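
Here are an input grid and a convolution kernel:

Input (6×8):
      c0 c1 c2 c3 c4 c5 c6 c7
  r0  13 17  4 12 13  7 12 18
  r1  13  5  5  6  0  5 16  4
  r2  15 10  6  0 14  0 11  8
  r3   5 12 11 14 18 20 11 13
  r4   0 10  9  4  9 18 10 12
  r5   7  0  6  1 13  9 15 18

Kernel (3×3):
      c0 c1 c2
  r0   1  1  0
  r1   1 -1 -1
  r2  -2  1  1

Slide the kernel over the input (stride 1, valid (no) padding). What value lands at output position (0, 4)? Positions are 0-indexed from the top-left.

-18

The receptive field on the input at this output position is [13 7 12 / 0 5 16 / 14 0 11]. Elementwise product with the kernel and sum: 13·1 + 7·1 + 0·1 + 5·-1 + 16·-1 + 14·-2 + 0·1 + 11·1.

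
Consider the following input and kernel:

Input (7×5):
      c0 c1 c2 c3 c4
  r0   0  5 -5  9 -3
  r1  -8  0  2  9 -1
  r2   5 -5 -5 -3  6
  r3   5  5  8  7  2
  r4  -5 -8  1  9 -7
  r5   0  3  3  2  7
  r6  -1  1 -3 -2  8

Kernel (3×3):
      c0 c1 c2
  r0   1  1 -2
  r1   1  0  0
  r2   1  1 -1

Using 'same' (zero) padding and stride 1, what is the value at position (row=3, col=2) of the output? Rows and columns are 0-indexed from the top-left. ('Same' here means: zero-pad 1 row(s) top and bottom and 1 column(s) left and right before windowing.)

-15

The receptive field on the zero-padded input at this output position is [-5 -5 -3 / 5 8 7 / -8 1 9]. Elementwise product with the kernel and sum: -5·1 + -5·1 + -3·-2 + 5·1 + -8·1 + 1·1 + 9·-1.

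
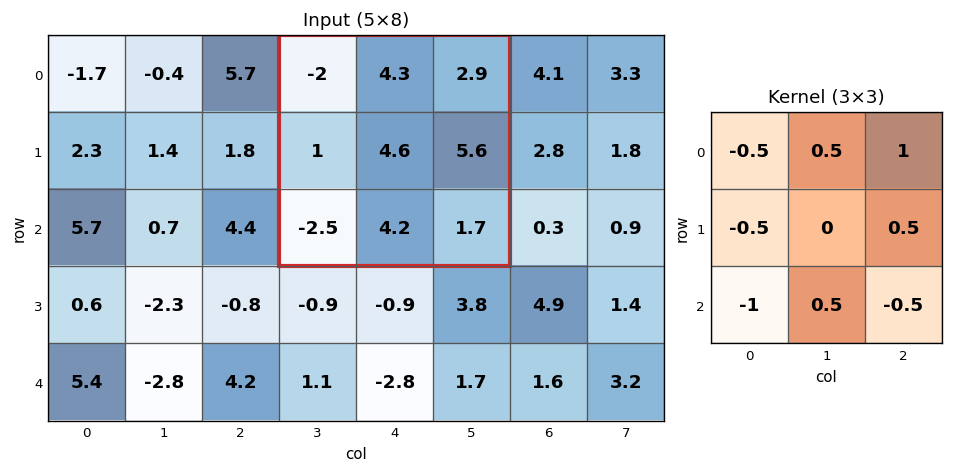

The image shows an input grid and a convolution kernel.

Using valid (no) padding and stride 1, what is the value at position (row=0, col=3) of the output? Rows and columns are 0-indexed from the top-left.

12.1

The receptive field on the input at this output position is [-2 4.3 2.9 / 1 4.6 5.6 / -2.5 4.2 1.7]. Elementwise product with the kernel and sum: -2·-0.5 + 4.3·0.5 + 2.9·1 + 1·-0.5 + 5.6·0.5 + -2.5·-1 + 4.2·0.5 + 1.7·-0.5.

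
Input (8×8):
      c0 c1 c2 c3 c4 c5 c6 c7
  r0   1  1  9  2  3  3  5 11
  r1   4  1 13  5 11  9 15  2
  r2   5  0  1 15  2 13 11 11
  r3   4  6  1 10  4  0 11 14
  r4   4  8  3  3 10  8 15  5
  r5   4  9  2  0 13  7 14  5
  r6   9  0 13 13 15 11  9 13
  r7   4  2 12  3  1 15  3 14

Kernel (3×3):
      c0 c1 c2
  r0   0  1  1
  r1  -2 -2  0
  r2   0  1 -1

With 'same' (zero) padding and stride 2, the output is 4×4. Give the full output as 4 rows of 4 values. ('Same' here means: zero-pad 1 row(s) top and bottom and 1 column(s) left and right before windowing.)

1 -12 -8 -3
-7 7 -10 -34
-3 -9 -16 -12
-3 -15 -50 -32

Output[0,0]: The receptive field on the zero-padded input at this output position is [0 0 0 / 0 1 1 / 0 4 1]. Elementwise product with the kernel and sum: 0·1 + 0·1 + 0·-2 + 1·-2 + 4·1 + 1·-1.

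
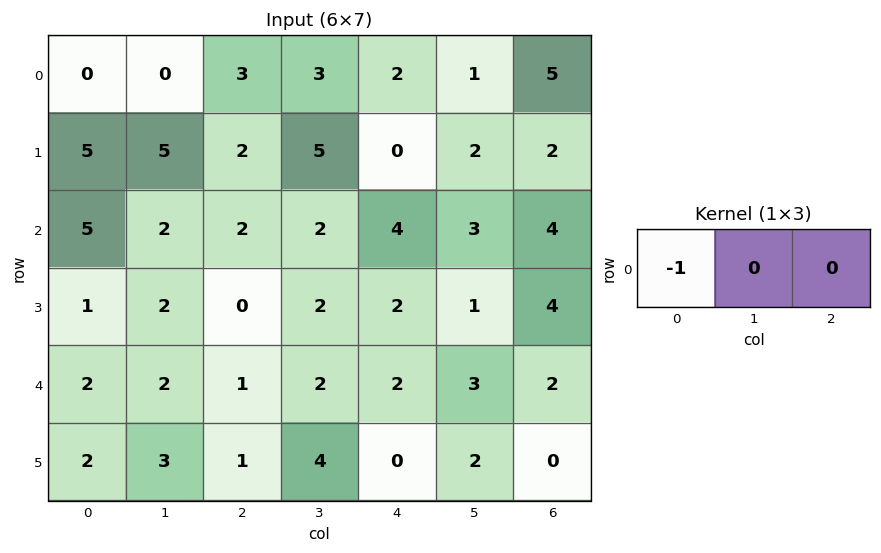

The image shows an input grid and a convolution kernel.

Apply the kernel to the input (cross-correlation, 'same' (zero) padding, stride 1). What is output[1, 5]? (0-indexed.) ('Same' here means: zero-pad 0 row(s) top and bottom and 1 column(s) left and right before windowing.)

The receptive field on the zero-padded input at this output position is [0 2 2]. Elementwise product with the kernel and sum: 0·-1.

0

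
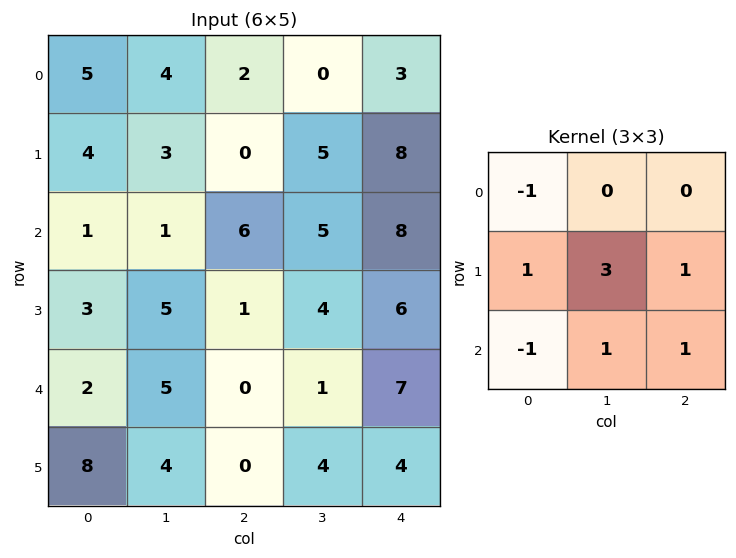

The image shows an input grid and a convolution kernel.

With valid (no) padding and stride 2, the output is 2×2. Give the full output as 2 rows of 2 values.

Output[0,0]: The receptive field on the input at this output position is [5 4 2 / 4 3 0 / 1 1 6]. Elementwise product with the kernel and sum: 5·-1 + 4·1 + 3·3 + 0·1 + 1·-1 + 1·1 + 6·1.

14 28
21 21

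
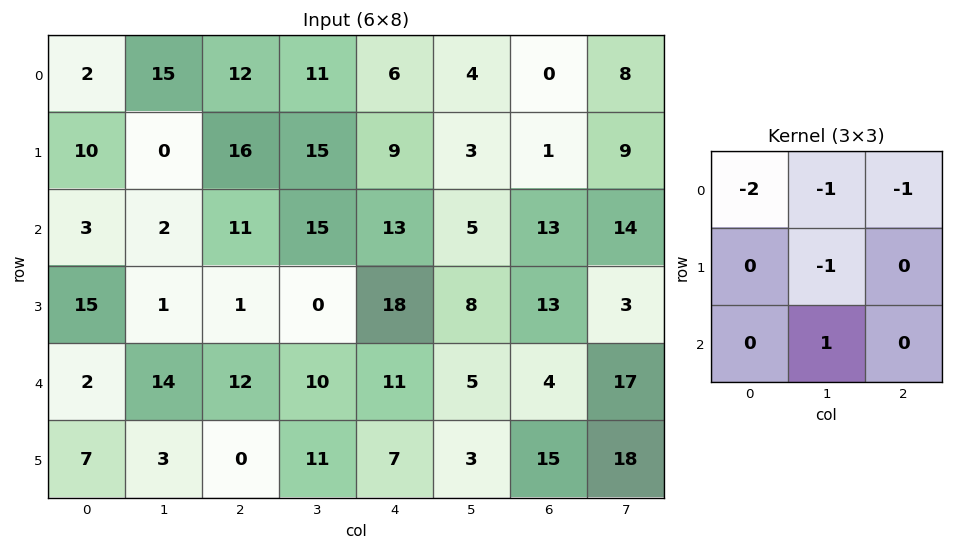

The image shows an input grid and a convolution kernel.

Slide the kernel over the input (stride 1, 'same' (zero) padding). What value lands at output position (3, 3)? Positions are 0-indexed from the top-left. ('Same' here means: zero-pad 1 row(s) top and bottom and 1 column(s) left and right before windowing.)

The receptive field on the zero-padded input at this output position is [11 15 13 / 1 0 18 / 12 10 11]. Elementwise product with the kernel and sum: 11·-2 + 15·-1 + 13·-1 + 0·-1 + 10·1.

-40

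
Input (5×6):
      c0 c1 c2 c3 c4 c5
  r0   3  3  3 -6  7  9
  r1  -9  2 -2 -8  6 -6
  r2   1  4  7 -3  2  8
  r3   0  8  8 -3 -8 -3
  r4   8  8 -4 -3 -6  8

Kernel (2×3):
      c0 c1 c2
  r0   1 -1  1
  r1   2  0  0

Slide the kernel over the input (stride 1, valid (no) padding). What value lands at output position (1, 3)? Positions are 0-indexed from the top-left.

The receptive field on the input at this output position is [-8 6 -6 / -3 2 8]. Elementwise product with the kernel and sum: -8·1 + 6·-1 + -6·1 + -3·2.

-26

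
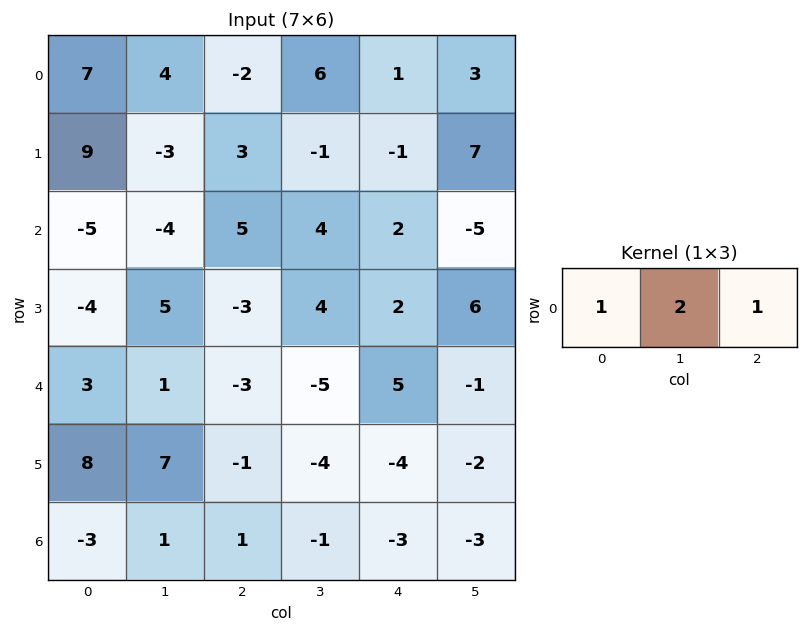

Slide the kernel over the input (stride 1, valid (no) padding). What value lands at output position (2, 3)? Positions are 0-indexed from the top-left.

The receptive field on the input at this output position is [4 2 -5]. Elementwise product with the kernel and sum: 4·1 + 2·2 + -5·1.

3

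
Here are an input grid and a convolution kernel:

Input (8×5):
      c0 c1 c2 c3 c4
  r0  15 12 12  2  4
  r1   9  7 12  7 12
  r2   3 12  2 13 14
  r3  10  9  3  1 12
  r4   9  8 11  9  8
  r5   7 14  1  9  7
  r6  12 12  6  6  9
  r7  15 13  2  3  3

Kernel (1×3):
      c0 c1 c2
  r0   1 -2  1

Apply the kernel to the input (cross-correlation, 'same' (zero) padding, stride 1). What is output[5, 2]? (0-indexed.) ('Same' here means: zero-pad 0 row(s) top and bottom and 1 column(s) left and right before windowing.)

The receptive field on the zero-padded input at this output position is [14 1 9]. Elementwise product with the kernel and sum: 14·1 + 1·-2 + 9·1.

21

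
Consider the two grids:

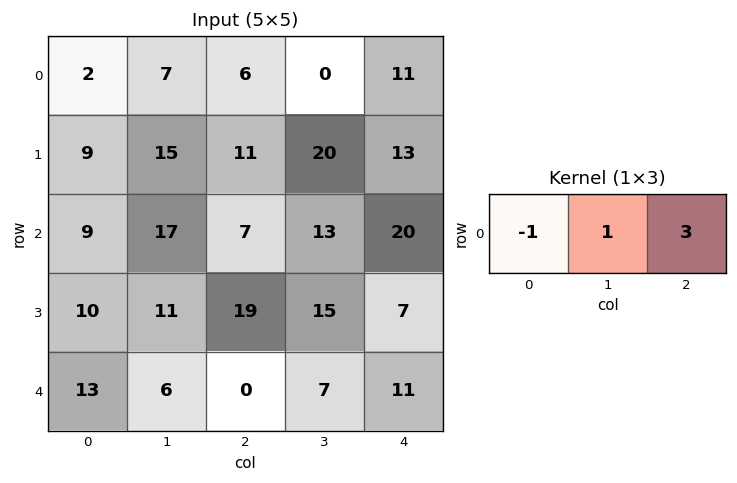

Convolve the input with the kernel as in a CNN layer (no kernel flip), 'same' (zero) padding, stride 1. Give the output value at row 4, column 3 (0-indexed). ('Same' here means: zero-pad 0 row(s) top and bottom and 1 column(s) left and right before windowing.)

The receptive field on the zero-padded input at this output position is [0 7 11]. Elementwise product with the kernel and sum: 0·-1 + 7·1 + 11·3.

40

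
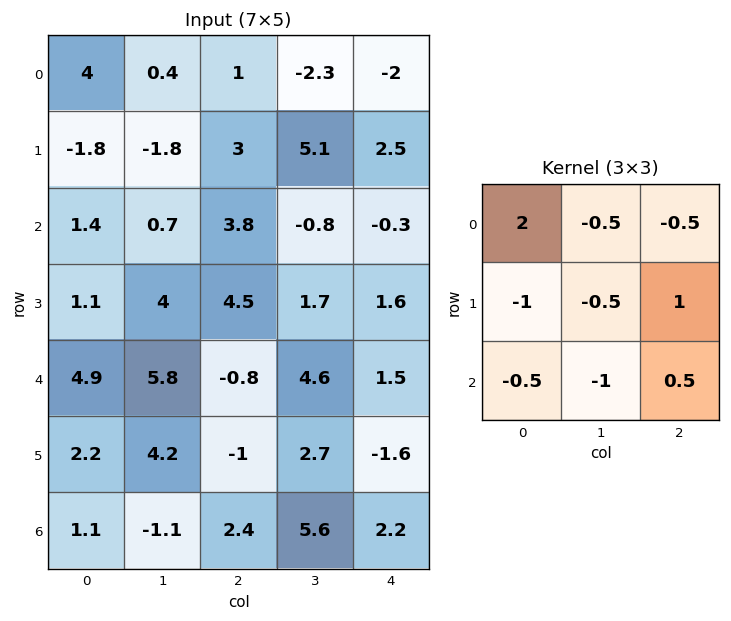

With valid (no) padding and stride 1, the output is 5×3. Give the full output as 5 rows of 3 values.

13.5 2.3 -0.15
-4.45 -16.7 -4.65
-6.7 -4.45 0.95
-16.45 4.35 4.35
3.75 9.65 -12.3

Output[0,0]: The receptive field on the input at this output position is [4 0.4 1 / -1.8 -1.8 3 / 1.4 0.7 3.8]. Elementwise product with the kernel and sum: 4·2 + 0.4·-0.5 + 1·-0.5 + -1.8·-1 + -1.8·-0.5 + 3·1 + 1.4·-0.5 + 0.7·-1 + 3.8·0.5.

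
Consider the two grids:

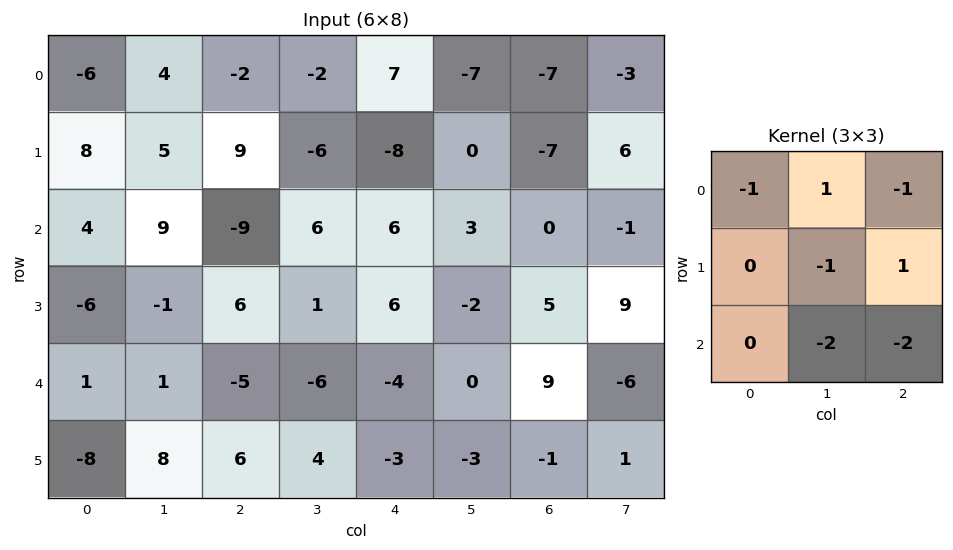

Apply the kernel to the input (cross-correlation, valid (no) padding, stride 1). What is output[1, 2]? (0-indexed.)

The receptive field on the input at this output position is [9 -6 -8 / -9 6 6 / 6 1 6]. Elementwise product with the kernel and sum: 9·-1 + -6·1 + -8·-1 + 6·-1 + 6·1 + 1·-2 + 6·-2.

-21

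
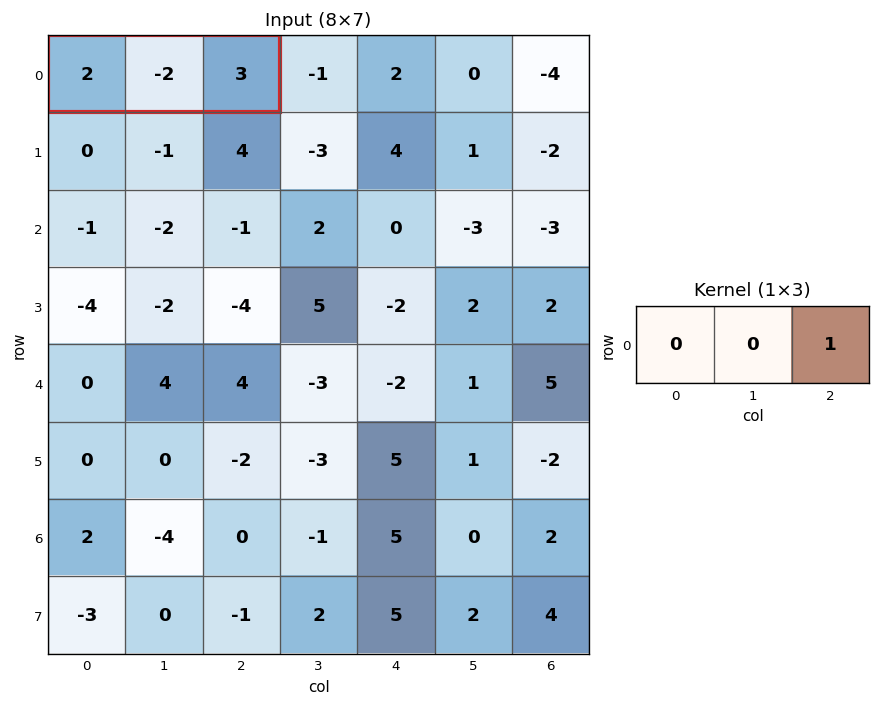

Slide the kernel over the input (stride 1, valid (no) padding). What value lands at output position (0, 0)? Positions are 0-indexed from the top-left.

The receptive field on the input at this output position is [2 -2 3]. Elementwise product with the kernel and sum: 3·1.

3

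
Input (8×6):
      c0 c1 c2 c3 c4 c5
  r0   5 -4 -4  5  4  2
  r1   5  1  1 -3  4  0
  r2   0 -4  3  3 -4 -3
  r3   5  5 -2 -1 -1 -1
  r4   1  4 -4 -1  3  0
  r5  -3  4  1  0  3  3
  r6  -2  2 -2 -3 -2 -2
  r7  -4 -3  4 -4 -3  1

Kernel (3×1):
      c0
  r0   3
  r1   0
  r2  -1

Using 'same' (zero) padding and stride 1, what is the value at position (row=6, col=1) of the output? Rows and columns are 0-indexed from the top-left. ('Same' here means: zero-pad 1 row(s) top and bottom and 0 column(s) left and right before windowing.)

The receptive field on the zero-padded input at this output position is [4 / 2 / -3]. Elementwise product with the kernel and sum: 4·3 + -3·-1.

15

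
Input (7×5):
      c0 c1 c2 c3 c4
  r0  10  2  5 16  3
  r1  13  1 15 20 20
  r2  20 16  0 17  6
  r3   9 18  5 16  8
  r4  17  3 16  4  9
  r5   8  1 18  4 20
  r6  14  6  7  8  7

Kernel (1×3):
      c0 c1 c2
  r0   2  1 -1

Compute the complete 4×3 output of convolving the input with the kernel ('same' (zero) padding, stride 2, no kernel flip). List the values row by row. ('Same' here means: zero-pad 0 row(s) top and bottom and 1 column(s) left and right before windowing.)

Output[0,0]: The receptive field on the zero-padded input at this output position is [0 10 2]. Elementwise product with the kernel and sum: 0·2 + 10·1 + 2·-1.
Output[0,1]: The receptive field on the zero-padded input at this output position is [2 5 16]. Elementwise product with the kernel and sum: 2·2 + 5·1 + 16·-1.

8 -7 35
4 15 40
14 18 17
8 11 23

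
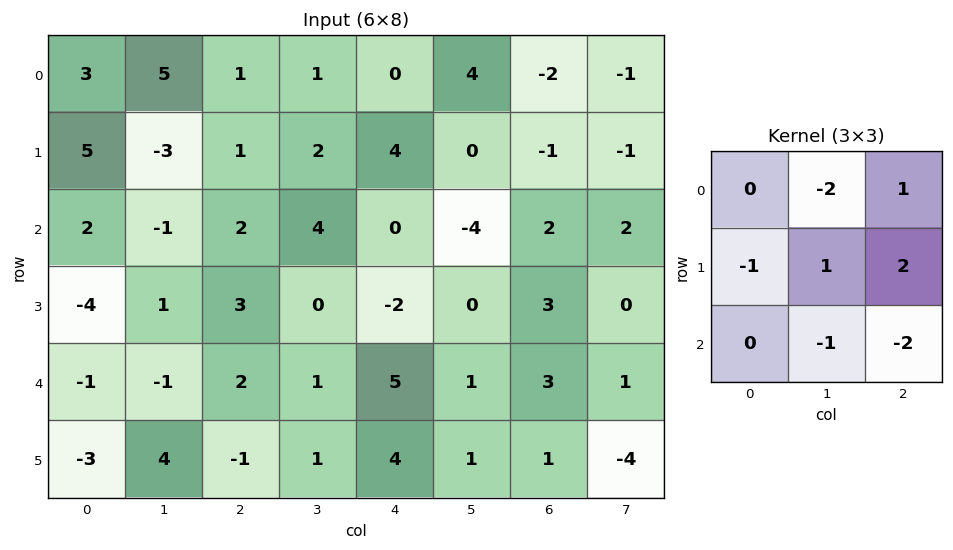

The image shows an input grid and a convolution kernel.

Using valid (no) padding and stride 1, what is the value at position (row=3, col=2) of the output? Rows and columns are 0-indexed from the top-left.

The receptive field on the input at this output position is [3 0 -2 / 2 1 5 / -1 1 4]. Elementwise product with the kernel and sum: 0·-2 + -2·1 + 2·-1 + 1·1 + 5·2 + 1·-1 + 4·-2.

-2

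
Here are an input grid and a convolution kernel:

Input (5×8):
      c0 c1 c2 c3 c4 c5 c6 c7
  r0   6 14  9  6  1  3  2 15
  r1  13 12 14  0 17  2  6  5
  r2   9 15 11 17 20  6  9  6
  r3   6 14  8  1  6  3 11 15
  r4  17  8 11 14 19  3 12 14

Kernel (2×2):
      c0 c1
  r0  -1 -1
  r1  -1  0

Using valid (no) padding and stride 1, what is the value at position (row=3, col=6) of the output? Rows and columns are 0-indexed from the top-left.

-38

The receptive field on the input at this output position is [11 15 / 12 14]. Elementwise product with the kernel and sum: 11·-1 + 15·-1 + 12·-1.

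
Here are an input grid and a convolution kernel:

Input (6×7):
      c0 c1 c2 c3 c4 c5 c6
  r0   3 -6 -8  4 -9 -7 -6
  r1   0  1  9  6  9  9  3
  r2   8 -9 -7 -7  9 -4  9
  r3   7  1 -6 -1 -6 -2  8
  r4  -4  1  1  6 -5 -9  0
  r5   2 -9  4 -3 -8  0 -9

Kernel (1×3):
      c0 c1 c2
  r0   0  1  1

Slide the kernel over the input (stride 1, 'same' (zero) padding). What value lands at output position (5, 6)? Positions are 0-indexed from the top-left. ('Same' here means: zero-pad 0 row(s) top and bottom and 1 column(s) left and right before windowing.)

-9

The receptive field on the zero-padded input at this output position is [0 -9 0]. Elementwise product with the kernel and sum: -9·1 + 0·1.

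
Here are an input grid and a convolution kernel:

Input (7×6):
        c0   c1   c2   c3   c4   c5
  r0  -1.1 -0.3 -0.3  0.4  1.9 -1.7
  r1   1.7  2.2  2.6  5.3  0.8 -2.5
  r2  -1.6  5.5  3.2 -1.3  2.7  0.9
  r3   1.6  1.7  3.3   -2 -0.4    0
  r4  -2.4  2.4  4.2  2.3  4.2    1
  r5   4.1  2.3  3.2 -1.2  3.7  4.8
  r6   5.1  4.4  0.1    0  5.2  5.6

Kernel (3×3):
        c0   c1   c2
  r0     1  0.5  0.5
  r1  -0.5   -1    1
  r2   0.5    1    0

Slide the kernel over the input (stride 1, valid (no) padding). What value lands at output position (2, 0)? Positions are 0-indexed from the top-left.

The receptive field on the input at this output position is [-1.6 5.5 3.2 / 1.6 1.7 3.3 / -2.4 2.4 4.2]. Elementwise product with the kernel and sum: -1.6·1 + 5.5·0.5 + 3.2·0.5 + 1.6·-0.5 + 1.7·-1 + 3.3·1 + -2.4·0.5 + 2.4·1.

4.75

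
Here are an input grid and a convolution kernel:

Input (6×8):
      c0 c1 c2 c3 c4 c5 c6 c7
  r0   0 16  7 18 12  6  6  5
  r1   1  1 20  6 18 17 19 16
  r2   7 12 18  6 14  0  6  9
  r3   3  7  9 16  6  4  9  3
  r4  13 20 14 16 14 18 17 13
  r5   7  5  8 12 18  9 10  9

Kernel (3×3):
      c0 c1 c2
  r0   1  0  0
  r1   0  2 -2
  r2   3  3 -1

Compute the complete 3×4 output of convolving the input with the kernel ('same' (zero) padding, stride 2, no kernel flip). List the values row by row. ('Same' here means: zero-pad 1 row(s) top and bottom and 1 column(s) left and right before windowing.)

-30 35 67 94
-8 57 96 47
2 30 89 60

Output[0,0]: The receptive field on the zero-padded input at this output position is [0 0 0 / 0 0 16 / 0 1 1]. Elementwise product with the kernel and sum: 0·1 + 0·2 + 16·-2 + 0·3 + 1·3 + 1·-1.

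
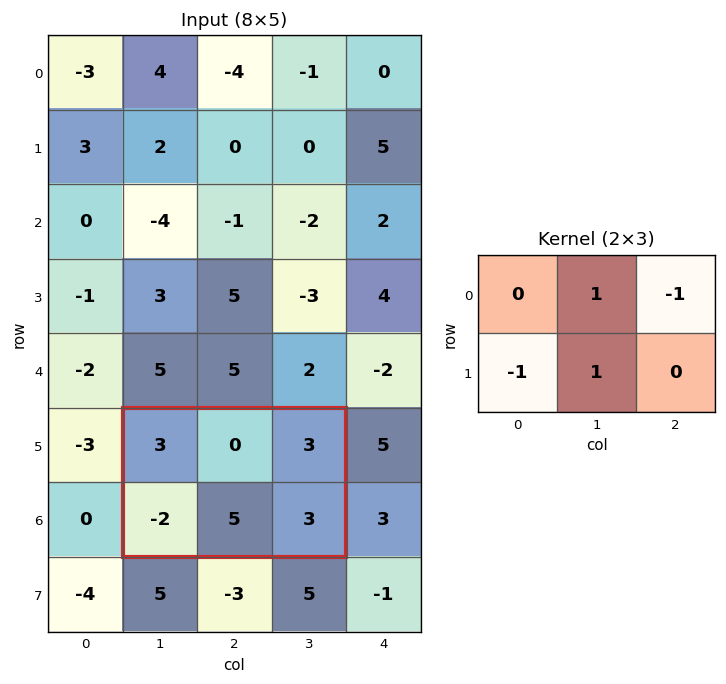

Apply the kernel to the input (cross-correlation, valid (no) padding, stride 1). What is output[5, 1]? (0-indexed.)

The receptive field on the input at this output position is [3 0 3 / -2 5 3]. Elementwise product with the kernel and sum: 0·1 + 3·-1 + -2·-1 + 5·1.

4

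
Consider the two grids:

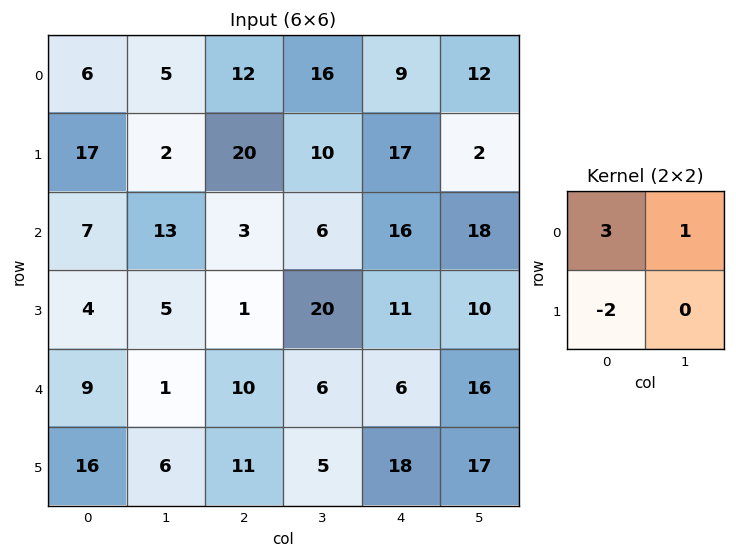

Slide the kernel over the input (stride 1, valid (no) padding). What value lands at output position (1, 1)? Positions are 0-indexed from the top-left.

0

The receptive field on the input at this output position is [2 20 / 13 3]. Elementwise product with the kernel and sum: 2·3 + 20·1 + 13·-2.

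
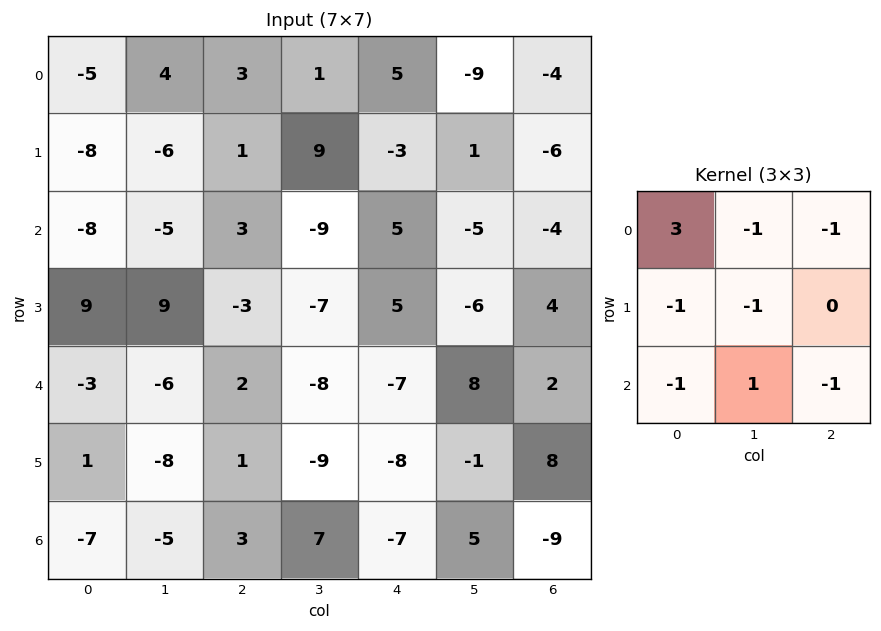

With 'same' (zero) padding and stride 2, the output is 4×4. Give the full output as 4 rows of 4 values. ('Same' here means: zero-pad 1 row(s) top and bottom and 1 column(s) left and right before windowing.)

Output[0,0]: The receptive field on the zero-padded input at this output position is [0 0 0 / 0 -5 4 / 0 -8 -6]. Elementwise product with the kernel and sum: 0·3 + 0·-1 + 0·-1 + 0·-1 + -5·-1 + 0·-1 + -8·1 + -6·-1.
Output[0,1]: The receptive field on the zero-padded input at this output position is [0 0 0 / 4 3 1 / -6 1 9]. Elementwise product with the kernel and sum: 0·3 + 0·-1 + 0·-1 + 4·-1 + 3·-1 + -6·-1 + 1·1 + 9·-1.

3 -9 -19 6
22 -31 51 28
-6 59 -3 -23
14 -14 -18 -7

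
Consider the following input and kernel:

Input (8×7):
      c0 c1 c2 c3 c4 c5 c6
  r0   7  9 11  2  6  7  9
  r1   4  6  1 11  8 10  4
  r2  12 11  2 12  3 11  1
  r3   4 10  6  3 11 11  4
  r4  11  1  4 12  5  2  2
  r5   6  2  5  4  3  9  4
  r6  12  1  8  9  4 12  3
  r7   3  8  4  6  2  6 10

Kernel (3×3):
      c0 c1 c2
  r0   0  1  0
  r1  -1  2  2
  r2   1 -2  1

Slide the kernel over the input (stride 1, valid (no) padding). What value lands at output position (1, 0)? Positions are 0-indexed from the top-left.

10

The receptive field on the input at this output position is [4 6 1 / 12 11 2 / 4 10 6]. Elementwise product with the kernel and sum: 6·1 + 12·-1 + 11·2 + 2·2 + 4·1 + 10·-2 + 6·1.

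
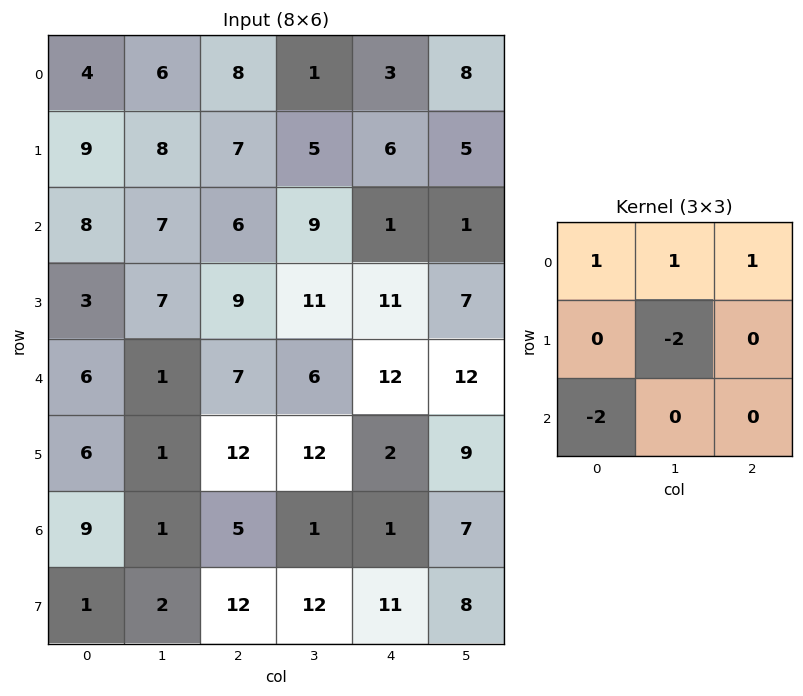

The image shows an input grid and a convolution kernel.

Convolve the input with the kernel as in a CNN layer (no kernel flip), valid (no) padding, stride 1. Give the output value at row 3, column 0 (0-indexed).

The receptive field on the input at this output position is [3 7 9 / 6 1 7 / 6 1 12]. Elementwise product with the kernel and sum: 3·1 + 7·1 + 9·1 + 1·-2 + 6·-2.

5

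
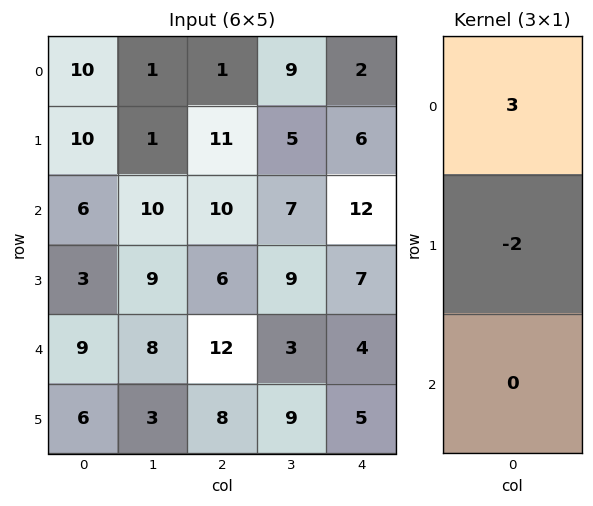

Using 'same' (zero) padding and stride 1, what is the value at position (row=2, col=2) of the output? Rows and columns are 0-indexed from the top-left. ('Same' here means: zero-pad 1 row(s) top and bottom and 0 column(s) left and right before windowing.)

The receptive field on the zero-padded input at this output position is [11 / 10 / 6]. Elementwise product with the kernel and sum: 11·3 + 10·-2.

13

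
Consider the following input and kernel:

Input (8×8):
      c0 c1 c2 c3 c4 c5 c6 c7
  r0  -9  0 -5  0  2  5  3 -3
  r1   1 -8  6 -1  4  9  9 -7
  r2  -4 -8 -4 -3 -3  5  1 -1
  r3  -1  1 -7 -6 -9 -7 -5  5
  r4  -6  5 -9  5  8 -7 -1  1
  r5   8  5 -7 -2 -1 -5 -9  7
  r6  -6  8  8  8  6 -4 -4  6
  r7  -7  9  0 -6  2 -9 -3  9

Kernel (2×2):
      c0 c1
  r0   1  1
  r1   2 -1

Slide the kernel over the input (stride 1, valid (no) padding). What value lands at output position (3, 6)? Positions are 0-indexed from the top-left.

-3

The receptive field on the input at this output position is [-5 5 / -1 1]. Elementwise product with the kernel and sum: -5·1 + 5·1 + -1·2 + 1·-1.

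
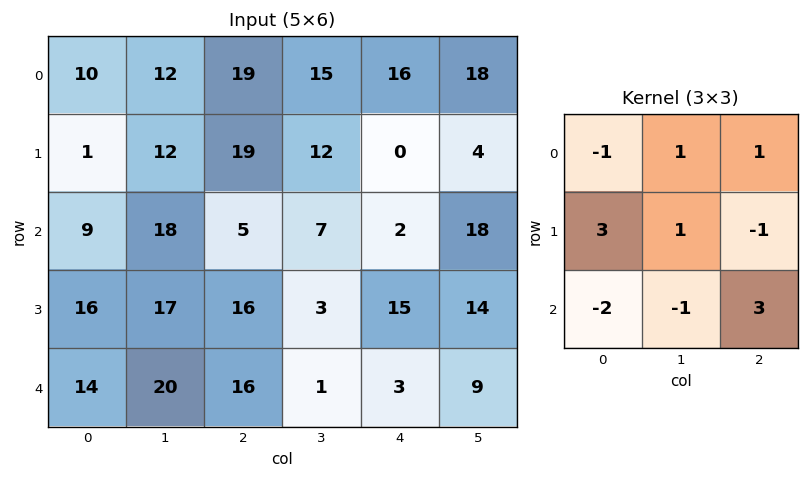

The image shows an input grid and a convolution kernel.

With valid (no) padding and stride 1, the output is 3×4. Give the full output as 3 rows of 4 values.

-4 45 70 89
69 30 23 18
63 5 16 45

Output[0,0]: The receptive field on the input at this output position is [10 12 19 / 1 12 19 / 9 18 5]. Elementwise product with the kernel and sum: 10·-1 + 12·1 + 19·1 + 1·3 + 12·1 + 19·-1 + 9·-2 + 18·-1 + 5·3.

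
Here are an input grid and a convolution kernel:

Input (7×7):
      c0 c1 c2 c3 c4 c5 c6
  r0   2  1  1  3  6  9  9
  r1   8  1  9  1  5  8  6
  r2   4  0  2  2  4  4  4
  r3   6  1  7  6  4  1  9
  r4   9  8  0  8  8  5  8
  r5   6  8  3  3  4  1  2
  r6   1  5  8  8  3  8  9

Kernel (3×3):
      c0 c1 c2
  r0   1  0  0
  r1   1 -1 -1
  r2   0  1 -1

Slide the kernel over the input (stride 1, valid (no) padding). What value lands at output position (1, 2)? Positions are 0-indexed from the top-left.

7

The receptive field on the input at this output position is [9 1 5 / 2 2 4 / 7 6 4]. Elementwise product with the kernel and sum: 9·1 + 2·1 + 2·-1 + 4·-1 + 6·1 + 4·-1.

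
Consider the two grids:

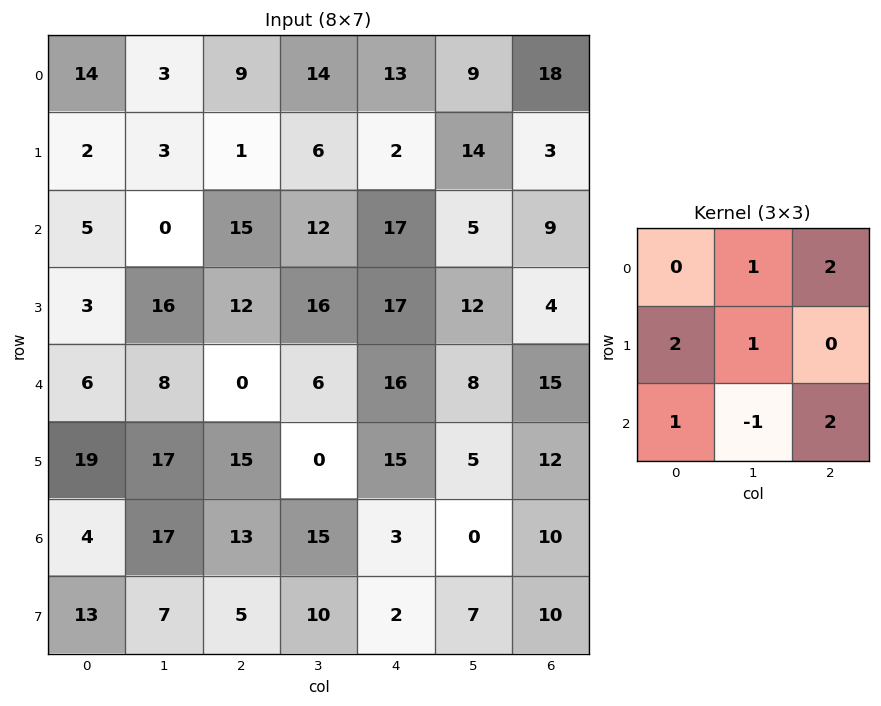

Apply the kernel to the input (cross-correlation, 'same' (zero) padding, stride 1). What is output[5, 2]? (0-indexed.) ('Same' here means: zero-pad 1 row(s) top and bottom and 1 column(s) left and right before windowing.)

The receptive field on the zero-padded input at this output position is [8 0 6 / 17 15 0 / 17 13 15]. Elementwise product with the kernel and sum: 0·1 + 6·2 + 17·2 + 15·1 + 17·1 + 13·-1 + 15·2.

95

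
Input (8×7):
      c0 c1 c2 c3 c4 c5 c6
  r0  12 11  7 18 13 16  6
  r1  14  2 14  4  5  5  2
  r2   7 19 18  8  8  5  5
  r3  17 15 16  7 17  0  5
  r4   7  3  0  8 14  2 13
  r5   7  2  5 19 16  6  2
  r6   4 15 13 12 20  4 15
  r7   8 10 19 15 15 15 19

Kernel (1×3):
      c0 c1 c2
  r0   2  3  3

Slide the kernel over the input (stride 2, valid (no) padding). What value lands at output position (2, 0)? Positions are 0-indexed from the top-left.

The receptive field on the input at this output position is [7 3 0]. Elementwise product with the kernel and sum: 7·2 + 3·3 + 0·3.

23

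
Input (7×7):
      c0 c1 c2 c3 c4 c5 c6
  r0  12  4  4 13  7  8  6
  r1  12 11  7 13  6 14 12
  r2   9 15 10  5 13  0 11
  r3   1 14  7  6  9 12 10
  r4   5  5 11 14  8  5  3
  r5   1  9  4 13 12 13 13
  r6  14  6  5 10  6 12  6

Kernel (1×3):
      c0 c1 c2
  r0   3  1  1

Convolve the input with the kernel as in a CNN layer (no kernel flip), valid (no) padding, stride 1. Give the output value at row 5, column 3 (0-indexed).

The receptive field on the input at this output position is [13 12 13]. Elementwise product with the kernel and sum: 13·3 + 12·1 + 13·1.

64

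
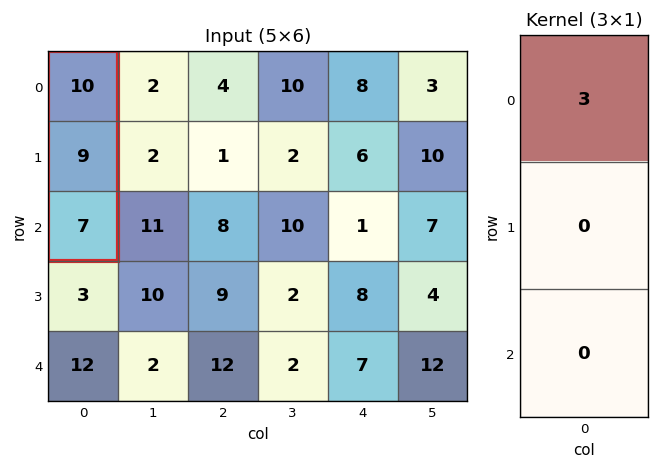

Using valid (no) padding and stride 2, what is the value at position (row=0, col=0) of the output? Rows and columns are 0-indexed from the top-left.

The receptive field on the input at this output position is [10 / 9 / 7]. Elementwise product with the kernel and sum: 10·3.

30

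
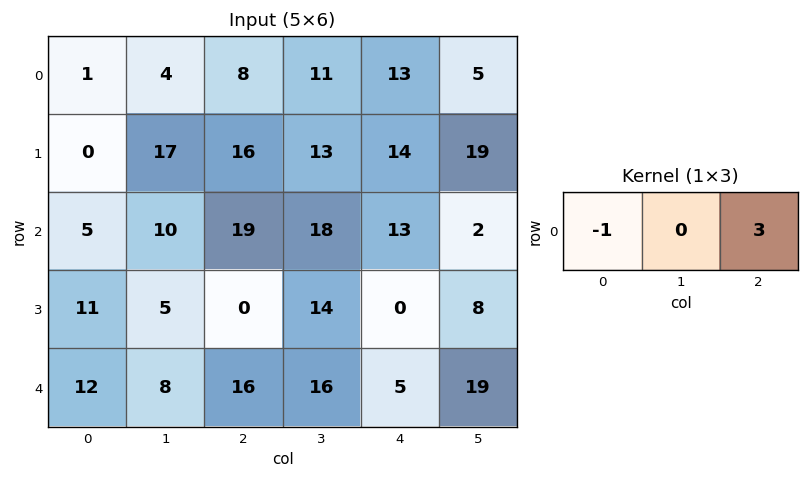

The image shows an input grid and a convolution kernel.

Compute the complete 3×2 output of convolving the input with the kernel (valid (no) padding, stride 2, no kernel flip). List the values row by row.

23 31
52 20
36 -1

Output[0,0]: The receptive field on the input at this output position is [1 4 8]. Elementwise product with the kernel and sum: 1·-1 + 8·3.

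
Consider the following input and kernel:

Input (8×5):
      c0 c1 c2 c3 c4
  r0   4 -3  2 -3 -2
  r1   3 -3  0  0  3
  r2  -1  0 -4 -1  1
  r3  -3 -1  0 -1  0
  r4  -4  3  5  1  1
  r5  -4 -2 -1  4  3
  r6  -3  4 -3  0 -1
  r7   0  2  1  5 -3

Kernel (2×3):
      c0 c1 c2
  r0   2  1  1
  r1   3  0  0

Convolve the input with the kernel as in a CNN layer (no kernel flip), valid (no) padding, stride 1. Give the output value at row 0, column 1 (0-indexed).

The receptive field on the input at this output position is [-3 2 -3 / -3 0 0]. Elementwise product with the kernel and sum: -3·2 + 2·1 + -3·1 + -3·3.

-16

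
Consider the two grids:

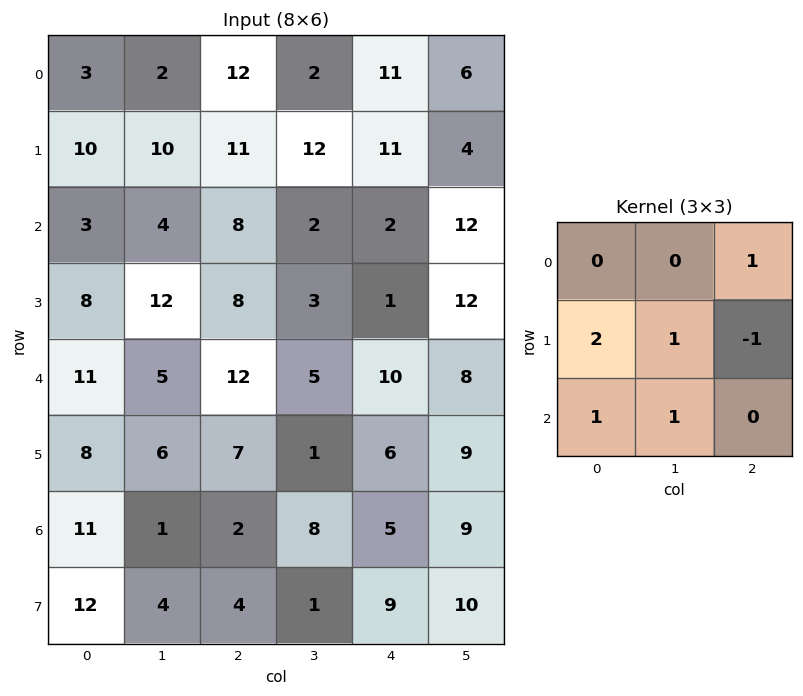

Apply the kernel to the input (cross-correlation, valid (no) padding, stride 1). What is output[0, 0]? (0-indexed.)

The receptive field on the input at this output position is [3 2 12 / 10 10 11 / 3 4 8]. Elementwise product with the kernel and sum: 12·1 + 10·2 + 10·1 + 11·-1 + 3·1 + 4·1.

38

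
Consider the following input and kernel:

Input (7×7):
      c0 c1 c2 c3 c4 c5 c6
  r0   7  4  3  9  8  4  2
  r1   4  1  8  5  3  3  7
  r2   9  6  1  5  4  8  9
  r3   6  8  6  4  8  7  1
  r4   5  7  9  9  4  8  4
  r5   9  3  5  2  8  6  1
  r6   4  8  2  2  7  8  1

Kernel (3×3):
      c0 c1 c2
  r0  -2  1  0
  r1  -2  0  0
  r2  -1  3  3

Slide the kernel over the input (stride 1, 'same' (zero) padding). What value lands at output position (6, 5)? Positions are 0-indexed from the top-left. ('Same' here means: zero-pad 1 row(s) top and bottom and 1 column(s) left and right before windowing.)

The receptive field on the zero-padded input at this output position is [8 6 1 / 7 8 1 / 0 0 0]. Elementwise product with the kernel and sum: 8·-2 + 6·1 + 7·-2 + 0·-1 + 0·3 + 0·3.

-24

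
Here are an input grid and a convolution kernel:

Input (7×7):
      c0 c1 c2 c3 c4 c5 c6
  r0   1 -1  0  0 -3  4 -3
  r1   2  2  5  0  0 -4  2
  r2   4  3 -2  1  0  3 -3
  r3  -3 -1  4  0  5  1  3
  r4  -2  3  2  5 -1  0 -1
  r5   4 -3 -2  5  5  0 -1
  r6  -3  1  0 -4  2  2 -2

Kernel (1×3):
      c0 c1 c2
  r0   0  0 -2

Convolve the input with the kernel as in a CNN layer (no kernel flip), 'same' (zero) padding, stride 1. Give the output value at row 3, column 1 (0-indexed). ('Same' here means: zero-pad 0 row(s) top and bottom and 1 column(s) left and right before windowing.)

-8

The receptive field on the zero-padded input at this output position is [-3 -1 4]. Elementwise product with the kernel and sum: 4·-2.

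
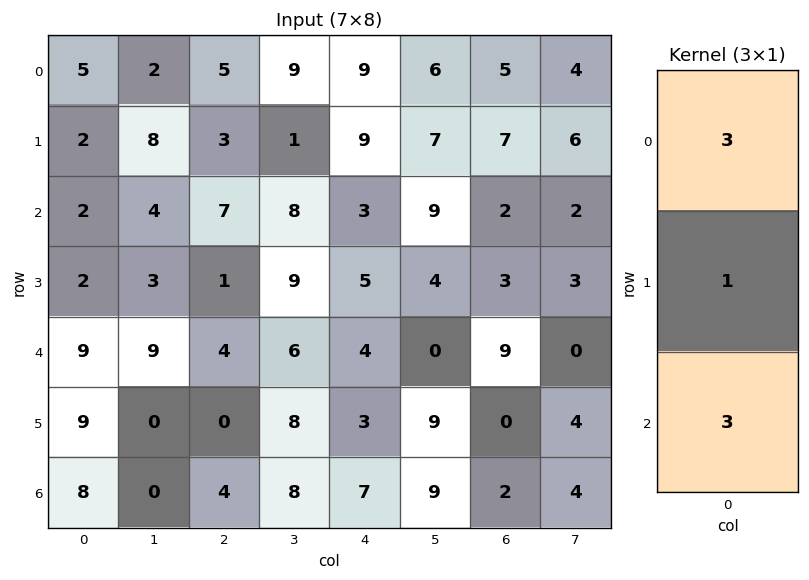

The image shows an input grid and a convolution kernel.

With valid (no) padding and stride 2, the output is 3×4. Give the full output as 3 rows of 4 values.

23 39 45 28
35 34 26 36
60 24 36 33

Output[0,0]: The receptive field on the input at this output position is [5 / 2 / 2]. Elementwise product with the kernel and sum: 5·3 + 2·1 + 2·3.
Output[0,1]: The receptive field on the input at this output position is [5 / 3 / 7]. Elementwise product with the kernel and sum: 5·3 + 3·1 + 7·3.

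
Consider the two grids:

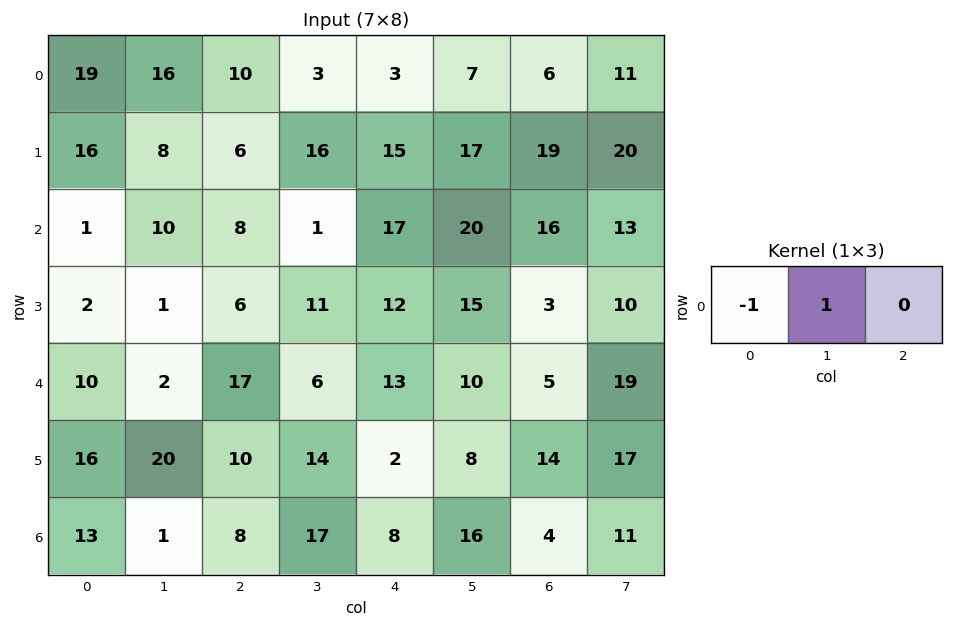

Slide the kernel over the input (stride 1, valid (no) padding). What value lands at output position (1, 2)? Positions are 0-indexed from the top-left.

10

The receptive field on the input at this output position is [6 16 15]. Elementwise product with the kernel and sum: 6·-1 + 16·1.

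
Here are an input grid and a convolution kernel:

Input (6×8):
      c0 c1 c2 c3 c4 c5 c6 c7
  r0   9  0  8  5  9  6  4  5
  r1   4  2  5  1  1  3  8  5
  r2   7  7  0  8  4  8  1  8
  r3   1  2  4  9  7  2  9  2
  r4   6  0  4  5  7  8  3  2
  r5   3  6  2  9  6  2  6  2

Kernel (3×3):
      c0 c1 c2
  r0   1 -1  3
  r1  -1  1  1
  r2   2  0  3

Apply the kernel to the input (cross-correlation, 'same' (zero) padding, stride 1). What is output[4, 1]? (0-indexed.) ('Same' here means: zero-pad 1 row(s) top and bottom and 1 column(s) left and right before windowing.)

The receptive field on the zero-padded input at this output position is [1 2 4 / 6 0 4 / 3 6 2]. Elementwise product with the kernel and sum: 1·1 + 2·-1 + 4·3 + 6·-1 + 0·1 + 4·1 + 3·2 + 2·3.

21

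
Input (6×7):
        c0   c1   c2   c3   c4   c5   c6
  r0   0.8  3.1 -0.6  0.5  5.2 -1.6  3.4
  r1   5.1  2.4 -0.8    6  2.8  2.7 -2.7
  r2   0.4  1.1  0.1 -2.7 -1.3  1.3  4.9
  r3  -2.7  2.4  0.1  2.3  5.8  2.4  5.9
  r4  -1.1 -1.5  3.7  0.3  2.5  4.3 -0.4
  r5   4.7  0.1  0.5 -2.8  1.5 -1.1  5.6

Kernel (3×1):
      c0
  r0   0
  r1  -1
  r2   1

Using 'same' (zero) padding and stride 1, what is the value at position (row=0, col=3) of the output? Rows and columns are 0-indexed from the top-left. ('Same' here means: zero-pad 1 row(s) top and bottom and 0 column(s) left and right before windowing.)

5.5

The receptive field on the zero-padded input at this output position is [0 / 0.5 / 6]. Elementwise product with the kernel and sum: 0.5·-1 + 6·1.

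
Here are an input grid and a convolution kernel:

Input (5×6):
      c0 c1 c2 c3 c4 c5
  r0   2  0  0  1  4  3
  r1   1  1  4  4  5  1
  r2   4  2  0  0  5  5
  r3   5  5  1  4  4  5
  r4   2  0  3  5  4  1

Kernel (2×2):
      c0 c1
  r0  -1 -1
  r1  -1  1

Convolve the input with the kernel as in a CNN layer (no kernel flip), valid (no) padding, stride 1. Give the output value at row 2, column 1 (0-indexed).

-6

The receptive field on the input at this output position is [2 0 / 5 1]. Elementwise product with the kernel and sum: 2·-1 + 0·-1 + 5·-1 + 1·1.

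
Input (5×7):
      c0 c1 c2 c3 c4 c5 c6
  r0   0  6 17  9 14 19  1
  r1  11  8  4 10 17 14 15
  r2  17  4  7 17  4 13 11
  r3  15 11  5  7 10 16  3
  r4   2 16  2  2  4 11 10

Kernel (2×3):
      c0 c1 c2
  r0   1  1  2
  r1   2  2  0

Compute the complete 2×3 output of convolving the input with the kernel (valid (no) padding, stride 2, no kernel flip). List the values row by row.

Output[0,0]: The receptive field on the input at this output position is [0 6 17 / 11 8 4]. Elementwise product with the kernel and sum: 0·1 + 6·1 + 17·2 + 11·2 + 8·2.

78 82 97
87 56 91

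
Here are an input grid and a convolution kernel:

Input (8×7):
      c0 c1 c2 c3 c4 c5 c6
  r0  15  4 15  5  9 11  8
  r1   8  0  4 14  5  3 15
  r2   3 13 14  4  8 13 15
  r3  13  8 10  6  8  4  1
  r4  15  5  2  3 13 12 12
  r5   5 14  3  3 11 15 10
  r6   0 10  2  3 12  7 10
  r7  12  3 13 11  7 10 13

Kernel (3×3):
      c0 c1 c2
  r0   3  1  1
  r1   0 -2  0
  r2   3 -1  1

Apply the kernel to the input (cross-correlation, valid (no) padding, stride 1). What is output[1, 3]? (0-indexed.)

The receptive field on the input at this output position is [14 5 3 / 4 8 13 / 6 8 4]. Elementwise product with the kernel and sum: 14·3 + 5·1 + 3·1 + 8·-2 + 6·3 + 8·-1 + 4·1.

48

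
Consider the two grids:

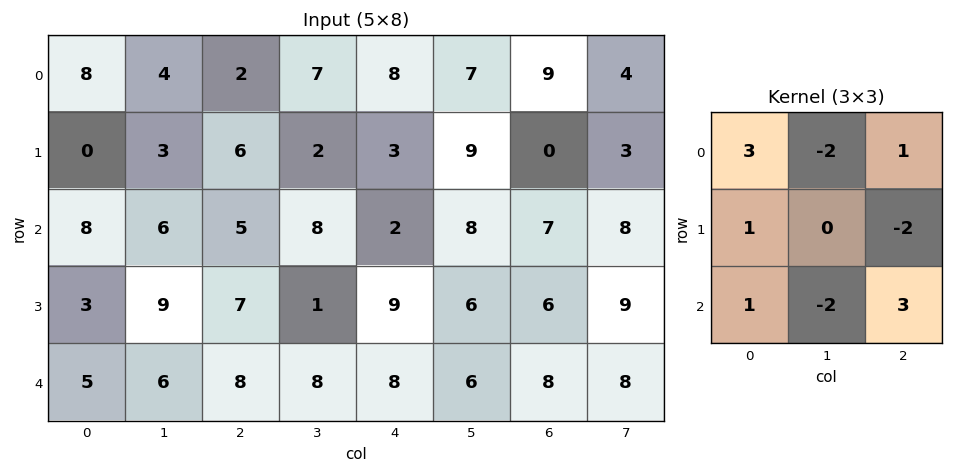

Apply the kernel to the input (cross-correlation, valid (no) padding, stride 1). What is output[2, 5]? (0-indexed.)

The receptive field on the input at this output position is [8 7 8 / 6 6 9 / 6 8 8]. Elementwise product with the kernel and sum: 8·3 + 7·-2 + 8·1 + 6·1 + 9·-2 + 6·1 + 8·-2 + 8·3.

20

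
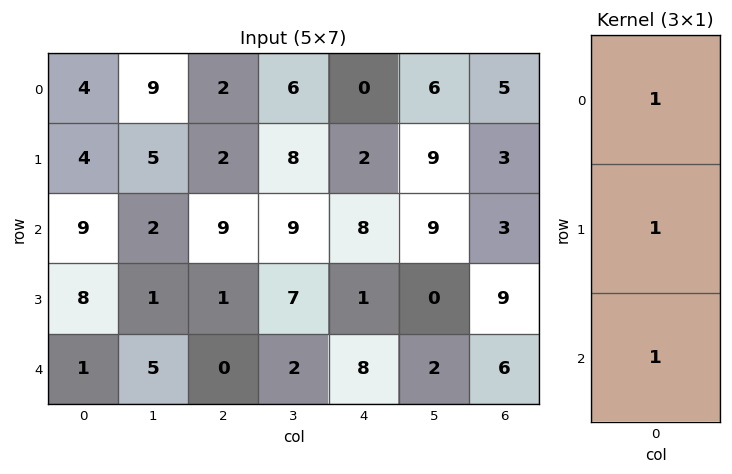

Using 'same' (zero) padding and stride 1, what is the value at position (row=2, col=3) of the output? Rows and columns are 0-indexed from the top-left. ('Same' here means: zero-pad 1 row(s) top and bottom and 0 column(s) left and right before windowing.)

The receptive field on the zero-padded input at this output position is [8 / 9 / 7]. Elementwise product with the kernel and sum: 8·1 + 9·1 + 7·1.

24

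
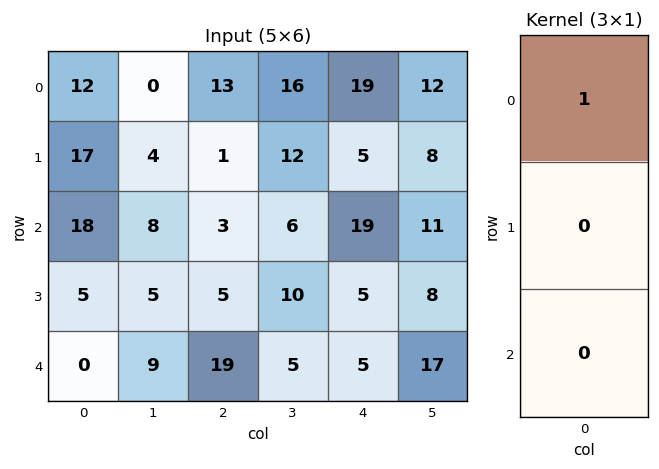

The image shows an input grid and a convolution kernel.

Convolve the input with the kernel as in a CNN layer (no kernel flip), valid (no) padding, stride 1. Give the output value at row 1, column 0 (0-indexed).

The receptive field on the input at this output position is [17 / 18 / 5]. Elementwise product with the kernel and sum: 17·1.

17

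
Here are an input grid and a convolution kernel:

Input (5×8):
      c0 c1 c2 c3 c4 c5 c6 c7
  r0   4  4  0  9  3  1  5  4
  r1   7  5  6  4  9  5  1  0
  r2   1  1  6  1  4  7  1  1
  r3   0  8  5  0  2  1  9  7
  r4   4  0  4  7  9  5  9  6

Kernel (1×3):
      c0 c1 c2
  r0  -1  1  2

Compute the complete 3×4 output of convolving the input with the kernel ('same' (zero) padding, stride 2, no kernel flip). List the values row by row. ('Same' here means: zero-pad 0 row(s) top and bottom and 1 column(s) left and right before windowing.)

Output[0,0]: The receptive field on the zero-padded input at this output position is [0 4 4]. Elementwise product with the kernel and sum: 0·-1 + 4·1 + 4·2.

12 14 -4 12
3 7 17 -4
4 18 12 16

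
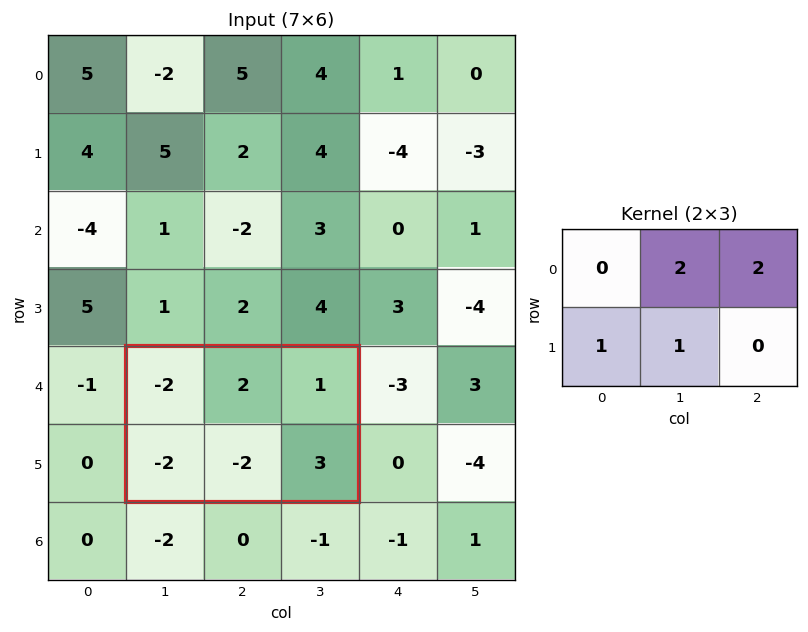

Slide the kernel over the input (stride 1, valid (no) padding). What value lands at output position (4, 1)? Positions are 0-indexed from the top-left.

The receptive field on the input at this output position is [-2 2 1 / -2 -2 3]. Elementwise product with the kernel and sum: 2·2 + 1·2 + -2·1 + -2·1.

2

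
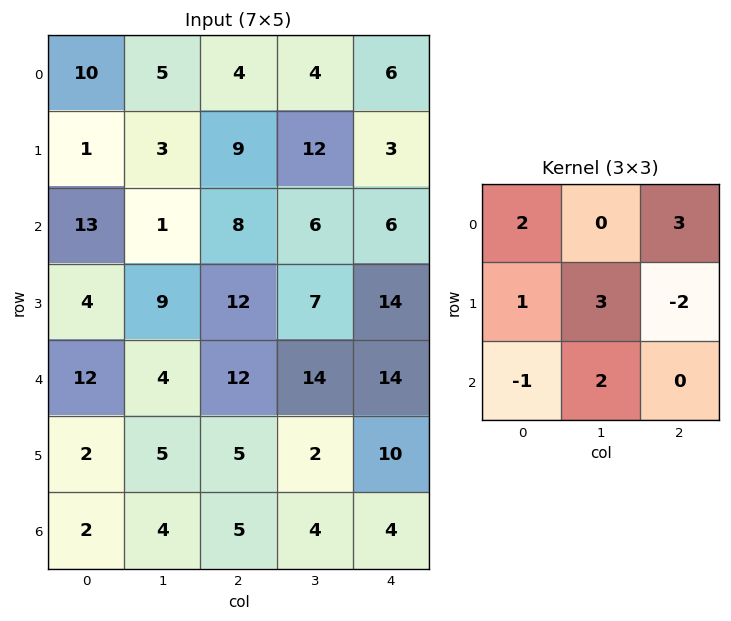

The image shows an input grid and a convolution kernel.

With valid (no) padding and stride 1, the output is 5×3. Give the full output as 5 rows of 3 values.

13 43 69
43 70 43
53 71 55
52 56 91
73 72 60

Output[0,0]: The receptive field on the input at this output position is [10 5 4 / 1 3 9 / 13 1 8]. Elementwise product with the kernel and sum: 10·2 + 4·3 + 1·1 + 3·3 + 9·-2 + 13·-1 + 1·2.
Output[0,1]: The receptive field on the input at this output position is [5 4 4 / 3 9 12 / 1 8 6]. Elementwise product with the kernel and sum: 5·2 + 4·3 + 3·1 + 9·3 + 12·-2 + 1·-1 + 8·2.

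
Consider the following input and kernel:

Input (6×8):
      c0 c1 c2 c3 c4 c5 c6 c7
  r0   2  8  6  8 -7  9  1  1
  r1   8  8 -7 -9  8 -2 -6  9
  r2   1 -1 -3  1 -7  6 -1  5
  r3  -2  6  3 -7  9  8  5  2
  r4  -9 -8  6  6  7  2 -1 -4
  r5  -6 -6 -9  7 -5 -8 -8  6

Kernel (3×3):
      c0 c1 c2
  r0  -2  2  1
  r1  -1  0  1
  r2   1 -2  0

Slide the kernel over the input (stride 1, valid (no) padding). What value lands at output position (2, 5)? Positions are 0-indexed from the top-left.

The receptive field on the input at this output position is [6 -1 5 / 8 5 2 / 2 -1 -4]. Elementwise product with the kernel and sum: 6·-2 + -1·2 + 5·1 + 8·-1 + 2·1 + 2·1 + -1·-2.

-11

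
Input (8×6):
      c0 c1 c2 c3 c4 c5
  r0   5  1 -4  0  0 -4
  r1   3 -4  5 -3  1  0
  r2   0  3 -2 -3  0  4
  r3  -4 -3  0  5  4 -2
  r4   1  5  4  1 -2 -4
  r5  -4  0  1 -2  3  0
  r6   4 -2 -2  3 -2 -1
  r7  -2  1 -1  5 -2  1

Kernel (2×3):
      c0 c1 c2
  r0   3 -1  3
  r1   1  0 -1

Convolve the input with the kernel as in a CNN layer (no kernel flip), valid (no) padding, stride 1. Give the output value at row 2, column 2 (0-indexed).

-7

The receptive field on the input at this output position is [-2 -3 0 / 0 5 4]. Elementwise product with the kernel and sum: -2·3 + -3·-1 + 0·3 + 0·1 + 4·-1.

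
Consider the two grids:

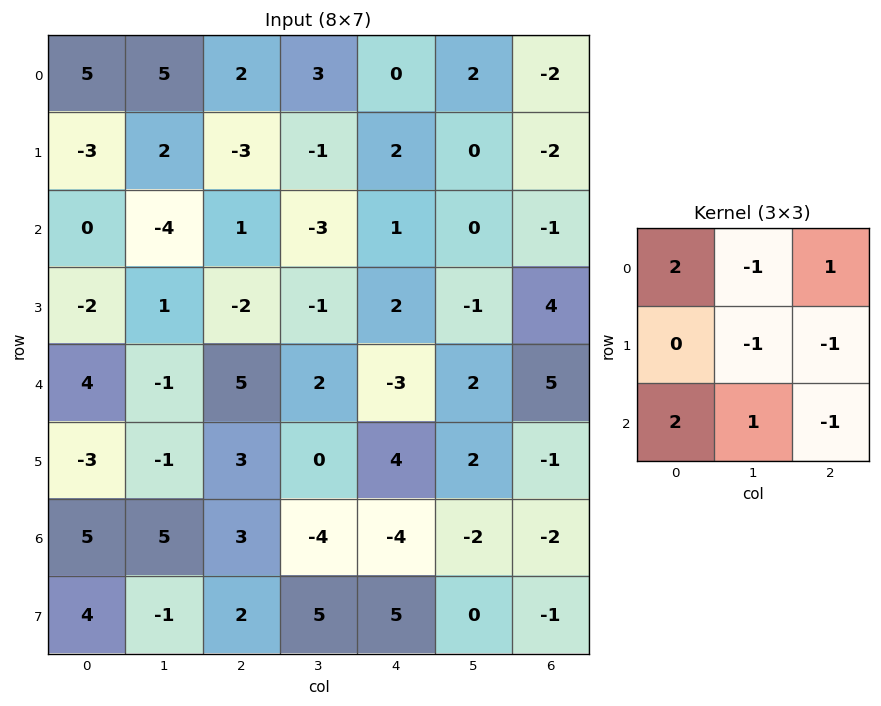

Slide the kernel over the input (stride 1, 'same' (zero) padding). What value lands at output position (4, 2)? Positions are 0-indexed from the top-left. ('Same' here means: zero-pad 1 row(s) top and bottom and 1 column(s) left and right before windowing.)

The receptive field on the zero-padded input at this output position is [1 -2 -1 / -1 5 2 / -1 3 0]. Elementwise product with the kernel and sum: 1·2 + -2·-1 + -1·1 + 5·-1 + 2·-1 + -1·2 + 3·1 + 0·-1.

-3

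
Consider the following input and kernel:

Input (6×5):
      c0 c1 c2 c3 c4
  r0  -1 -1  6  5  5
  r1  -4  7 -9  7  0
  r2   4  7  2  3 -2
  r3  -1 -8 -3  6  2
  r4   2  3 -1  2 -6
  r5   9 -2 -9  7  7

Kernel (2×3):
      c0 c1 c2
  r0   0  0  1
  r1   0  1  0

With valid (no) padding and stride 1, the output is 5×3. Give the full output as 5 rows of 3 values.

13 -4 12
-2 9 3
-6 0 4
0 5 4
-3 -7 1

Output[0,0]: The receptive field on the input at this output position is [-1 -1 6 / -4 7 -9]. Elementwise product with the kernel and sum: 6·1 + 7·1.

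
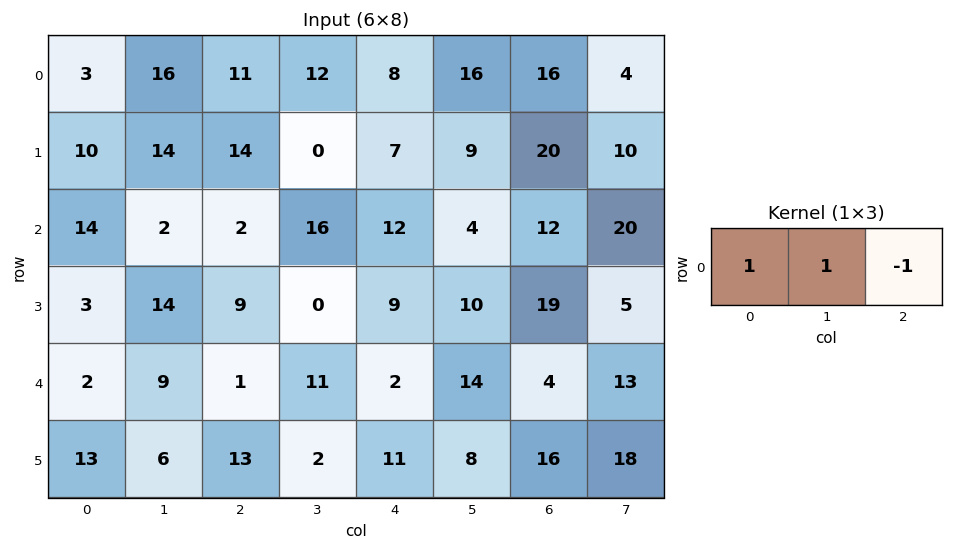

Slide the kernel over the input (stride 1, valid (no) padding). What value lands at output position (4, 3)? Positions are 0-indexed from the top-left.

-1

The receptive field on the input at this output position is [11 2 14]. Elementwise product with the kernel and sum: 11·1 + 2·1 + 14·-1.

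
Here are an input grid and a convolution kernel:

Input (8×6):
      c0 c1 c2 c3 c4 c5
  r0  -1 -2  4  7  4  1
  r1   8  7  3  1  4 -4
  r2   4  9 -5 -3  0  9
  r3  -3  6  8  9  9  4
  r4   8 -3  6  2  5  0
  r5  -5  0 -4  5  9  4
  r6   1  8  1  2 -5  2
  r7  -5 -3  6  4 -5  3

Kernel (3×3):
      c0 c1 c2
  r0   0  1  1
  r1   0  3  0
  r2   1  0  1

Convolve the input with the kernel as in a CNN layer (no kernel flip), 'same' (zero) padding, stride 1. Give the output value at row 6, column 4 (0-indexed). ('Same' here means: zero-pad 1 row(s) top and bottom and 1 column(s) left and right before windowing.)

The receptive field on the zero-padded input at this output position is [5 9 4 / 2 -5 2 / 4 -5 3]. Elementwise product with the kernel and sum: 9·1 + 4·1 + -5·3 + 4·1 + 3·1.

5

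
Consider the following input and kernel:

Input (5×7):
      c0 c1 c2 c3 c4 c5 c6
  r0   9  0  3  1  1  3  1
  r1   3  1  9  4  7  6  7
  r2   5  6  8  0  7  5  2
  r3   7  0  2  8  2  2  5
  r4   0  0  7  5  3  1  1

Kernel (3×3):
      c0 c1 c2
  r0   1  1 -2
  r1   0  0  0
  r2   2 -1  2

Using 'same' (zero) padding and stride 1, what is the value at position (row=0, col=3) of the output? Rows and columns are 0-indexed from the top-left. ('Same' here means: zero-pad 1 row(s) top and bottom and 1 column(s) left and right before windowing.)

28

The receptive field on the zero-padded input at this output position is [0 0 0 / 3 1 1 / 9 4 7]. Elementwise product with the kernel and sum: 0·1 + 0·1 + 0·-2 + 9·2 + 4·-1 + 7·2.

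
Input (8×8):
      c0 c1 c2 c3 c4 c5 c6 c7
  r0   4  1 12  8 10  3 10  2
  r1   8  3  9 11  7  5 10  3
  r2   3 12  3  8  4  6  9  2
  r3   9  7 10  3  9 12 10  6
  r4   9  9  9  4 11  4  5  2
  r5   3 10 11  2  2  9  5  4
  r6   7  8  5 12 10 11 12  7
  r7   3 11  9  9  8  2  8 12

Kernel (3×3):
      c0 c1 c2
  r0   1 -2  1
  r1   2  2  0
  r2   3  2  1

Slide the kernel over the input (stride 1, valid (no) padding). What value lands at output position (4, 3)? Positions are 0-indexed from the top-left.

The receptive field on the input at this output position is [4 11 4 / 2 2 9 / 12 10 11]. Elementwise product with the kernel and sum: 4·1 + 11·-2 + 4·1 + 2·2 + 2·2 + 12·3 + 10·2 + 11·1.

61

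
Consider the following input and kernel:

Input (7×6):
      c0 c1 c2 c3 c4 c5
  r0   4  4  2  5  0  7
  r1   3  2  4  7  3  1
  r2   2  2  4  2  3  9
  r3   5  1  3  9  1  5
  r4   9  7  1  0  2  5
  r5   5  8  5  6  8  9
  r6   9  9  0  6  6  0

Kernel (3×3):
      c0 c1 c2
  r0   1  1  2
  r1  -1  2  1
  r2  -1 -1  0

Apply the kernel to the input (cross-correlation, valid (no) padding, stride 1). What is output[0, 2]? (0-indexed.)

14

The receptive field on the input at this output position is [2 5 0 / 4 7 3 / 4 2 3]. Elementwise product with the kernel and sum: 2·1 + 5·1 + 0·2 + 4·-1 + 7·2 + 3·1 + 4·-1 + 2·-1.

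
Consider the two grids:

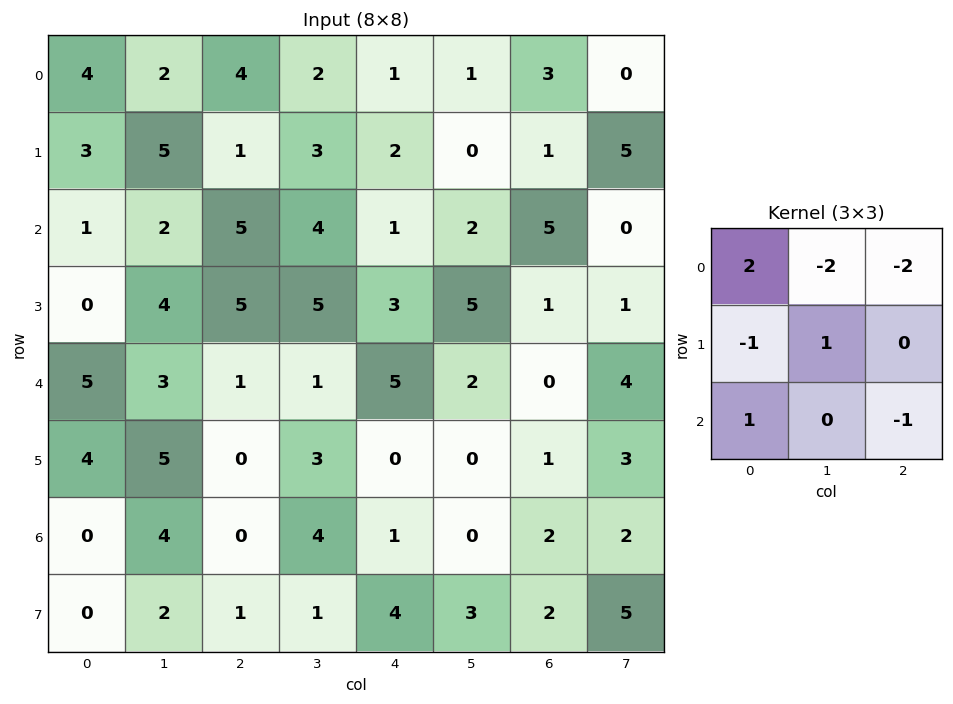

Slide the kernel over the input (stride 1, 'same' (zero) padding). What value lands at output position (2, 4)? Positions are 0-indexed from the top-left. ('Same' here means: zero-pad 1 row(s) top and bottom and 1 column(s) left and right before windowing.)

The receptive field on the zero-padded input at this output position is [3 2 0 / 4 1 2 / 5 3 5]. Elementwise product with the kernel and sum: 3·2 + 2·-2 + 0·-2 + 4·-1 + 1·1 + 5·1 + 5·-1.

-1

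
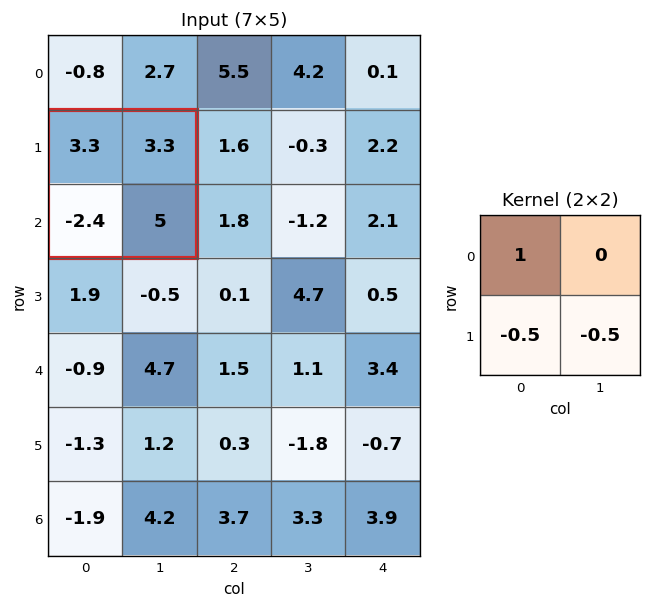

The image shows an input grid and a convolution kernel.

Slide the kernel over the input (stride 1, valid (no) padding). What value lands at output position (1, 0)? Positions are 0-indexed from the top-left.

2

The receptive field on the input at this output position is [3.3 3.3 / -2.4 5]. Elementwise product with the kernel and sum: 3.3·1 + -2.4·-0.5 + 5·-0.5.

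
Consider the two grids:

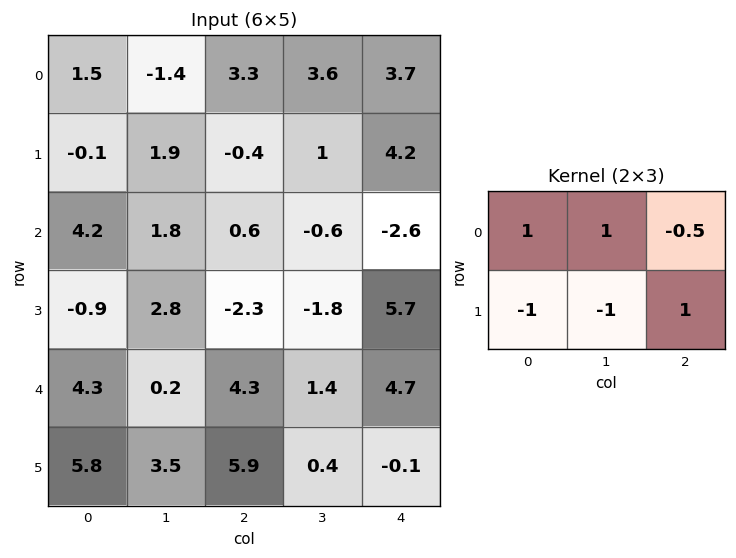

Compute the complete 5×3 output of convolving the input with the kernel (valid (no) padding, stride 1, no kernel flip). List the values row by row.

-3.75 -0.4 8.65
-3.4 -2 -4.1
1.5 0.4 11.1
2.85 -1.7 -7.95
-1.05 -5.2 -3.05

Output[0,0]: The receptive field on the input at this output position is [1.5 -1.4 3.3 / -0.1 1.9 -0.4]. Elementwise product with the kernel and sum: 1.5·1 + -1.4·1 + 3.3·-0.5 + -0.1·-1 + 1.9·-1 + -0.4·1.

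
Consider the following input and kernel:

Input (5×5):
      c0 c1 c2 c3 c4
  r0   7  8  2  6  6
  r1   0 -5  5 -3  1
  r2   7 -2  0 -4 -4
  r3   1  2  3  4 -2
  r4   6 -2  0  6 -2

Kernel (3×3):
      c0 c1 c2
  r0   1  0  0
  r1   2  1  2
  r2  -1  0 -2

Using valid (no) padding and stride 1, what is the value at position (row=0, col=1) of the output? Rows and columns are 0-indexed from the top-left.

7

The receptive field on the input at this output position is [8 2 6 / -5 5 -3 / -2 0 -4]. Elementwise product with the kernel and sum: 8·1 + -5·2 + 5·1 + -3·2 + -2·-1 + -4·-2.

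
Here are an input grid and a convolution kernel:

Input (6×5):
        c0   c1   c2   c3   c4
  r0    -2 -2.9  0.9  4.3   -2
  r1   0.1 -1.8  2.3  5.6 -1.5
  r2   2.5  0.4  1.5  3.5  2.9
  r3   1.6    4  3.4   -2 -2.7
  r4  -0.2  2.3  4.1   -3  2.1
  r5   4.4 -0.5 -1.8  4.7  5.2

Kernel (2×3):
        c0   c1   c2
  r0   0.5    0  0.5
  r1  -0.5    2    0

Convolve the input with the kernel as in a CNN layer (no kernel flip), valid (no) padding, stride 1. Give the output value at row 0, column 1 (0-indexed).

6.2

The receptive field on the input at this output position is [-2.9 0.9 4.3 / -1.8 2.3 5.6]. Elementwise product with the kernel and sum: -2.9·0.5 + 4.3·0.5 + -1.8·-0.5 + 2.3·2.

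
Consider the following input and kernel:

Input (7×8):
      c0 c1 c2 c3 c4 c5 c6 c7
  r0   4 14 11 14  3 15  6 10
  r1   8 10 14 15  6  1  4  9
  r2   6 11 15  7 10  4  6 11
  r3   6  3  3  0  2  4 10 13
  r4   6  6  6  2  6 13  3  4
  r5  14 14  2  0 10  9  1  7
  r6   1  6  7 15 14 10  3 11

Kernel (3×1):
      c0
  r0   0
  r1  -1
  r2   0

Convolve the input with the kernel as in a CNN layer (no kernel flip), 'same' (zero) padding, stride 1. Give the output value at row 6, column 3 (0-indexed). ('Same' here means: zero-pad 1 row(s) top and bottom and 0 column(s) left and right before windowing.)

The receptive field on the zero-padded input at this output position is [0 / 15 / 0]. Elementwise product with the kernel and sum: 15·-1.

-15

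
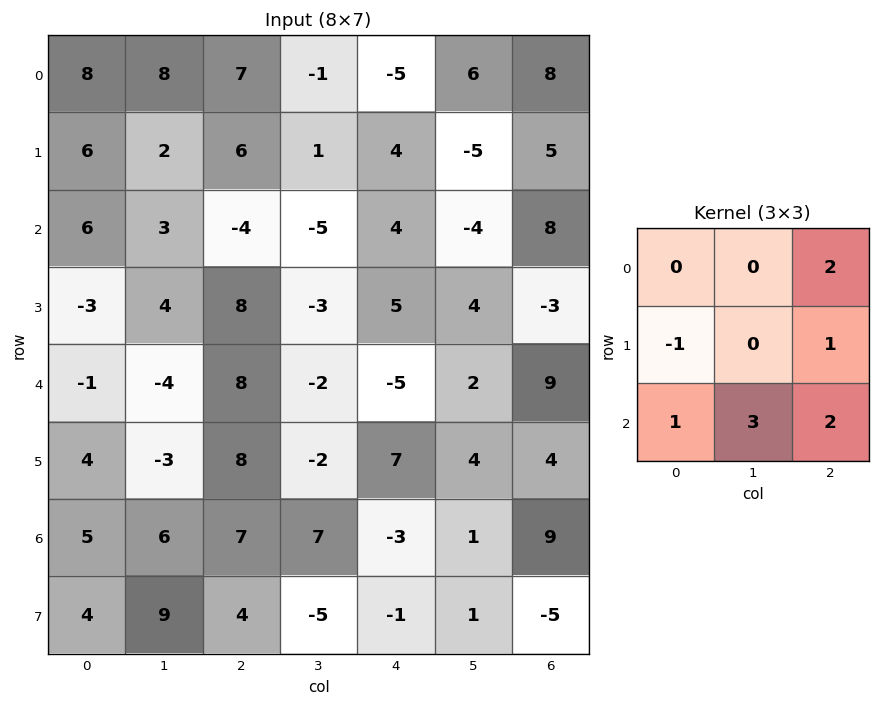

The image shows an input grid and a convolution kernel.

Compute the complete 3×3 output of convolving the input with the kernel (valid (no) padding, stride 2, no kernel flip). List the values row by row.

21 -23 25
6 -3 27
57 11 33

Output[0,0]: The receptive field on the input at this output position is [8 8 7 / 6 2 6 / 6 3 -4]. Elementwise product with the kernel and sum: 7·2 + 6·-1 + 6·1 + 6·1 + 3·3 + -4·2.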